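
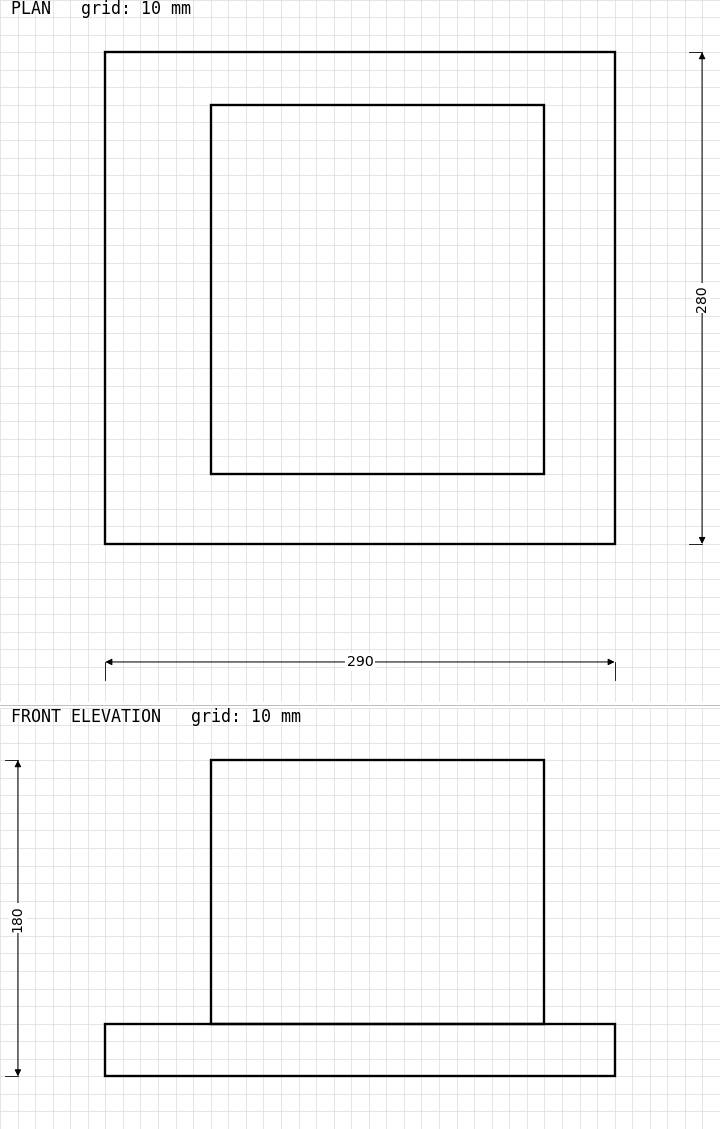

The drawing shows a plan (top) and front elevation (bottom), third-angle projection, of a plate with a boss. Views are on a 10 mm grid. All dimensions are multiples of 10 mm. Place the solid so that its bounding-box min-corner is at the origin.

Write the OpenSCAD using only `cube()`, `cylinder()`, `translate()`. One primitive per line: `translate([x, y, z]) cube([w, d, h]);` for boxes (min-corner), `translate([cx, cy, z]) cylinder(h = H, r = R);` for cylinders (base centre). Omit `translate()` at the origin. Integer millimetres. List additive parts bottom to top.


cube([290, 280, 30]);
translate([60, 40, 30]) cube([190, 210, 150]);


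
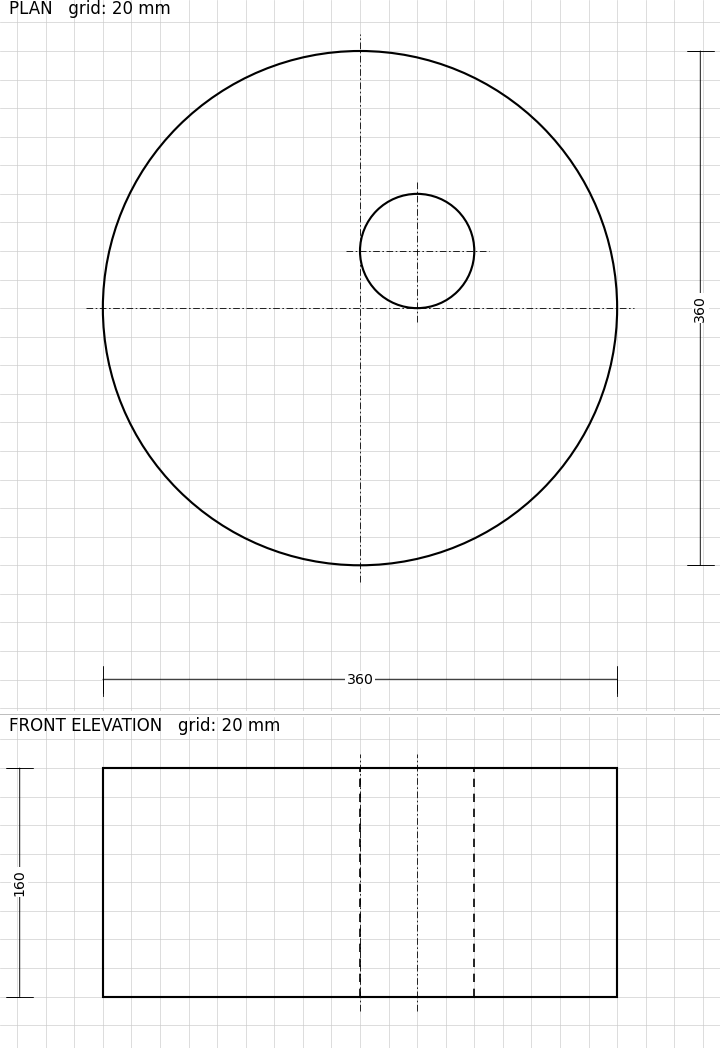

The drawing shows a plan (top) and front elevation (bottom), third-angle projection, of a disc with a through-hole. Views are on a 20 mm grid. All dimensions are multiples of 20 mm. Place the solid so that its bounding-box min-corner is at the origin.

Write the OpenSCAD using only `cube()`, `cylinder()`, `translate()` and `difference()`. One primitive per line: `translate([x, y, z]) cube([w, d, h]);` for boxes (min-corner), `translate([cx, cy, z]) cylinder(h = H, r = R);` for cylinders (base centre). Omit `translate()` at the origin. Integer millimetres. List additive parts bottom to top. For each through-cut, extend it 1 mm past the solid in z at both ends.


difference() {
  translate([180, 180, 0]) cylinder(h = 160, r = 180);
  translate([220, 220, -1]) cylinder(h = 162, r = 40);
}


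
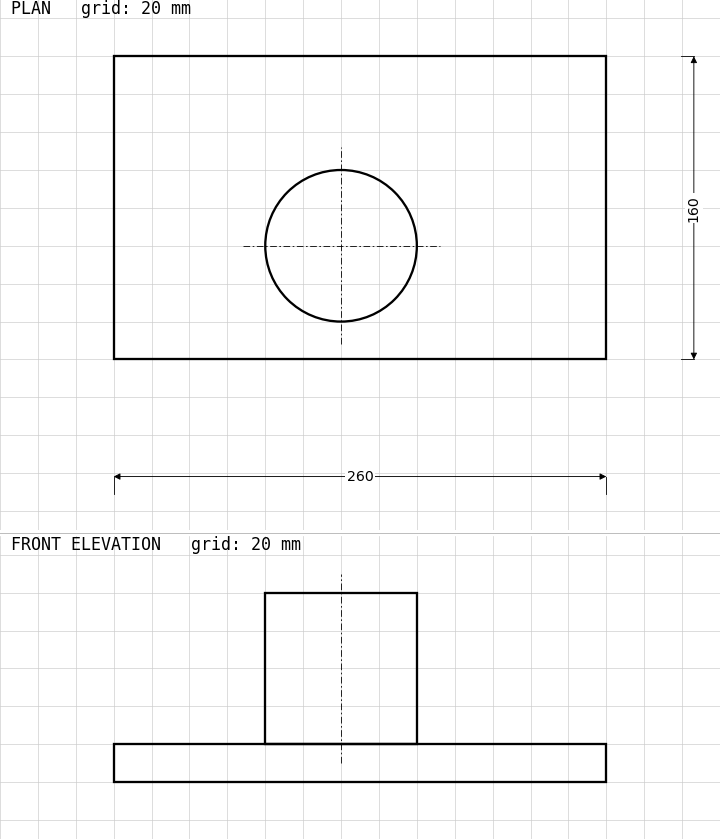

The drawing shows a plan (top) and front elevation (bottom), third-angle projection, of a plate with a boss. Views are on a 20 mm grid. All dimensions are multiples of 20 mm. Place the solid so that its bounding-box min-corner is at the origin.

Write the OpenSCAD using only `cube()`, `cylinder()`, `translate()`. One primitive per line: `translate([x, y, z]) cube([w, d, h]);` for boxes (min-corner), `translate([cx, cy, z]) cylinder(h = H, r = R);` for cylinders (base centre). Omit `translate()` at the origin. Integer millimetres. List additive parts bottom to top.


cube([260, 160, 20]);
translate([120, 60, 20]) cylinder(h = 80, r = 40);


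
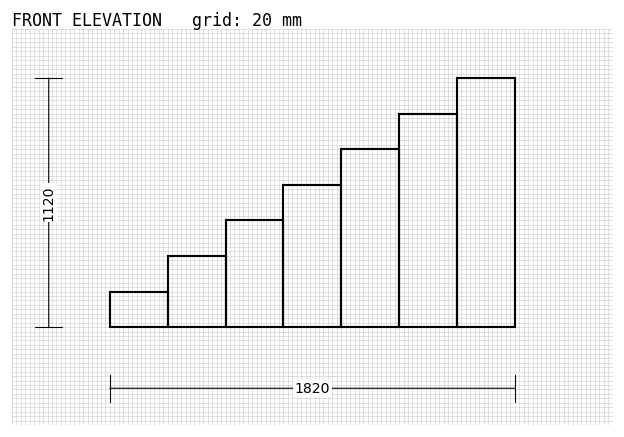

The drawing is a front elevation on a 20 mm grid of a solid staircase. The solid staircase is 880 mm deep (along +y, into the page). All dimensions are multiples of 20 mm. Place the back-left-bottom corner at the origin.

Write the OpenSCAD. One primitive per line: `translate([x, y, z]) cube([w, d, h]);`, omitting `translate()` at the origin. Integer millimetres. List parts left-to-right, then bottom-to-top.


cube([260, 880, 160]);
translate([260, 0, 0]) cube([260, 880, 320]);
translate([520, 0, 0]) cube([260, 880, 480]);
translate([780, 0, 0]) cube([260, 880, 640]);
translate([1040, 0, 0]) cube([260, 880, 800]);
translate([1300, 0, 0]) cube([260, 880, 960]);
translate([1560, 0, 0]) cube([260, 880, 1120]);


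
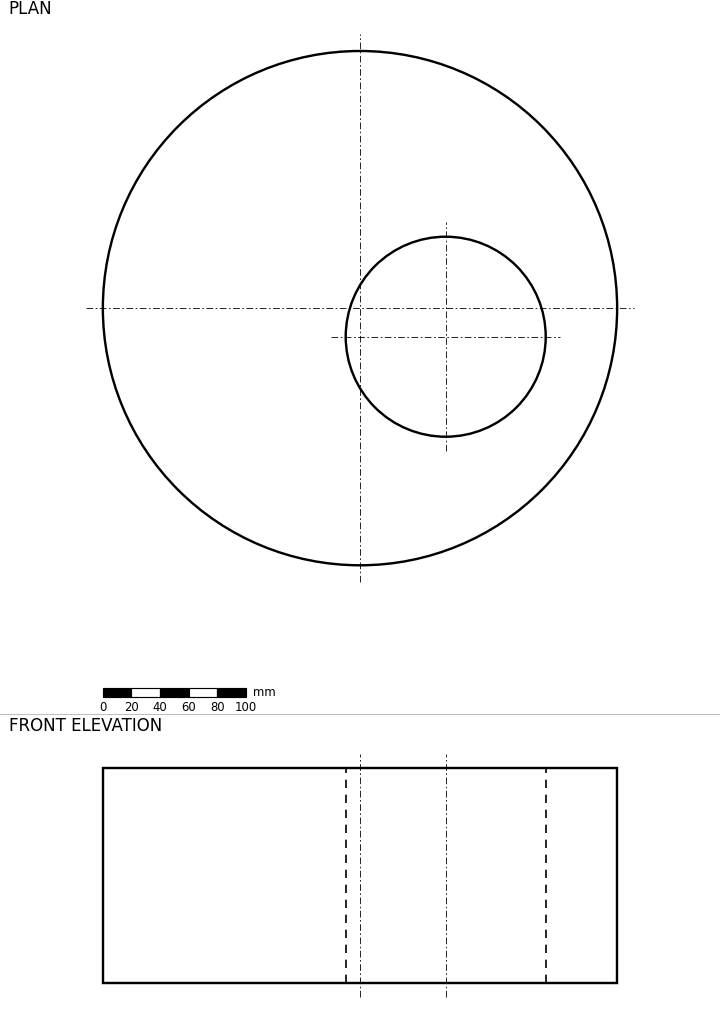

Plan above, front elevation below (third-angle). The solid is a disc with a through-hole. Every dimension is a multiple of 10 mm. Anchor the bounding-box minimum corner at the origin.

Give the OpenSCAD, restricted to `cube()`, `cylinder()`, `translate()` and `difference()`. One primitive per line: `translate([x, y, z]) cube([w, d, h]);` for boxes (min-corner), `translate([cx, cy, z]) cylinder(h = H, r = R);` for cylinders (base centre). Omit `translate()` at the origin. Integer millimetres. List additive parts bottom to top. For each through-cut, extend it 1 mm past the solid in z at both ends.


difference() {
  translate([180, 180, 0]) cylinder(h = 150, r = 180);
  translate([240, 160, -1]) cylinder(h = 152, r = 70);
}


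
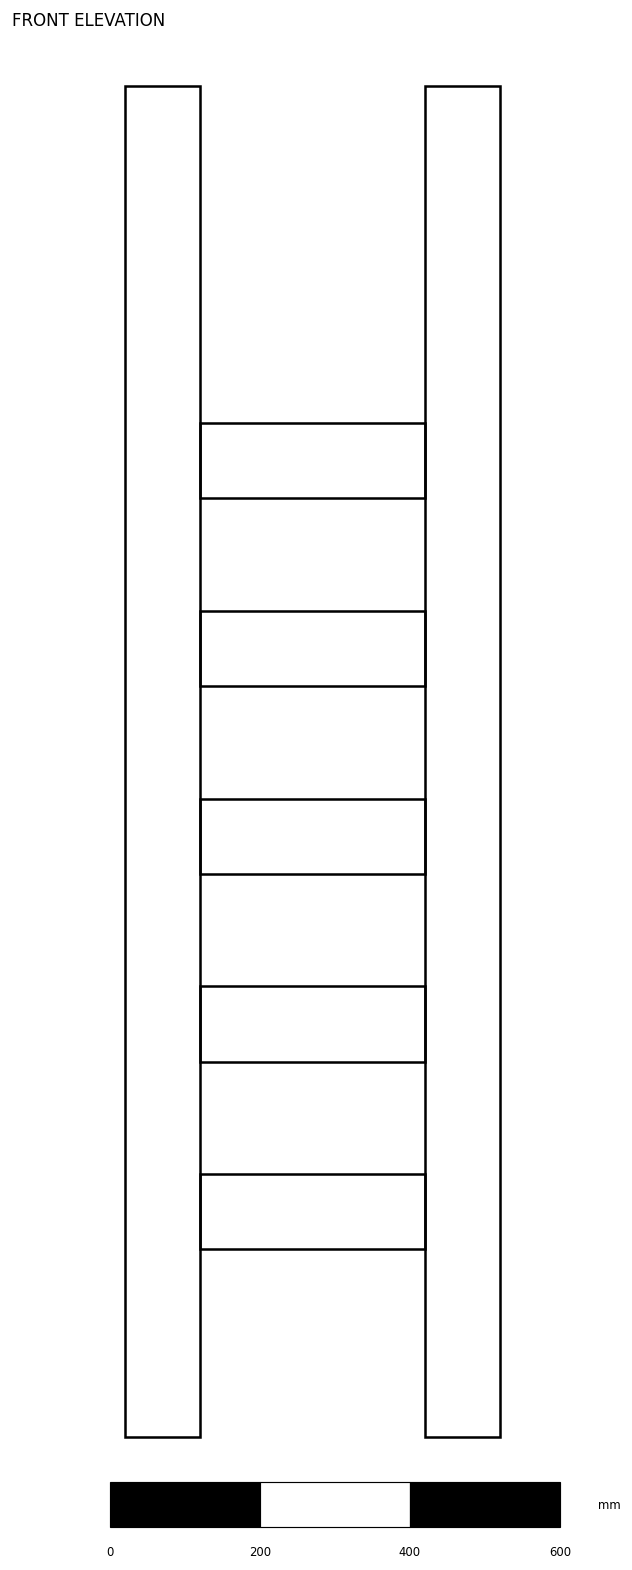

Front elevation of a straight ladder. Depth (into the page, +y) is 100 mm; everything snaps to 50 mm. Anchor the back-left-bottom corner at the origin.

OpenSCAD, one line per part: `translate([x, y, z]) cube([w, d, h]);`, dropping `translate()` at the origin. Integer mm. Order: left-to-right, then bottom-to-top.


cube([100, 100, 1800]);
translate([100, 0, 250]) cube([300, 100, 100]);
translate([100, 0, 500]) cube([300, 100, 100]);
translate([100, 0, 750]) cube([300, 100, 100]);
translate([100, 0, 1000]) cube([300, 100, 100]);
translate([100, 0, 1250]) cube([300, 100, 100]);
translate([400, 0, 0]) cube([100, 100, 1800]);


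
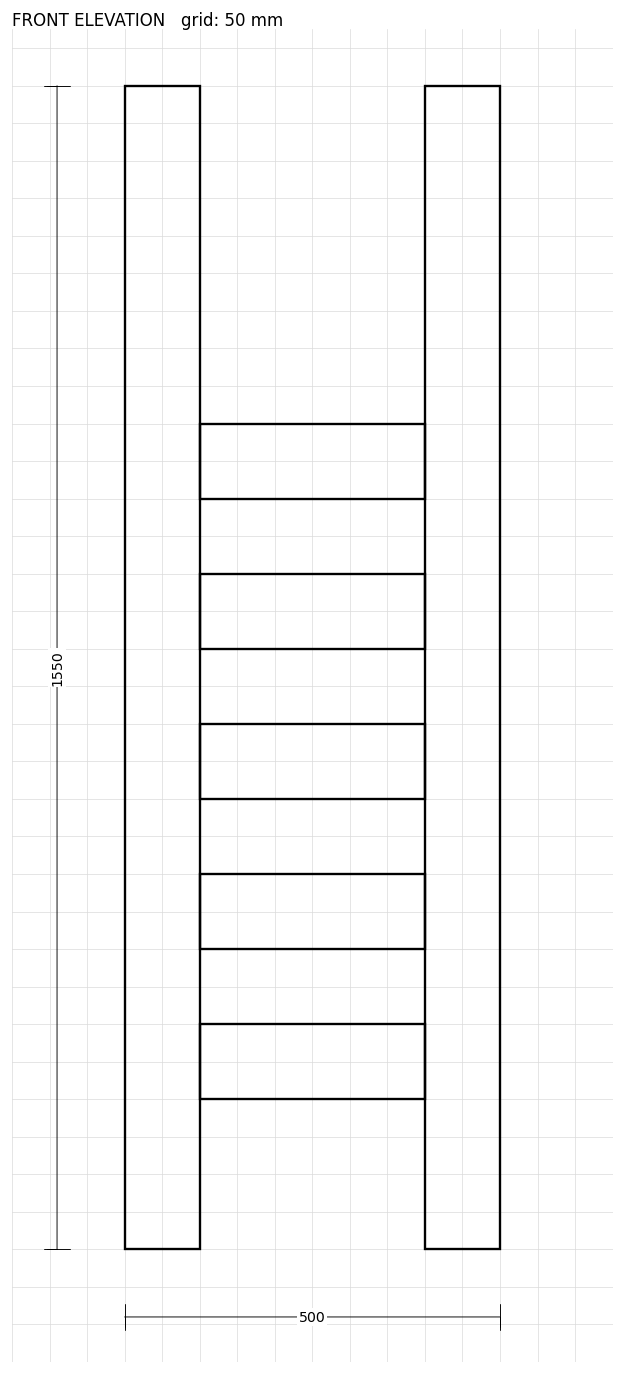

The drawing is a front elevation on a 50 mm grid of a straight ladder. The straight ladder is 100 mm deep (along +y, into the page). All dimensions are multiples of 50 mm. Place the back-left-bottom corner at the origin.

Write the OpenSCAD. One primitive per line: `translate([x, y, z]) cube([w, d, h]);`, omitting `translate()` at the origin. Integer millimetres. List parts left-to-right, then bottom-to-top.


cube([100, 100, 1550]);
translate([100, 0, 200]) cube([300, 100, 100]);
translate([100, 0, 400]) cube([300, 100, 100]);
translate([100, 0, 600]) cube([300, 100, 100]);
translate([100, 0, 800]) cube([300, 100, 100]);
translate([100, 0, 1000]) cube([300, 100, 100]);
translate([400, 0, 0]) cube([100, 100, 1550]);


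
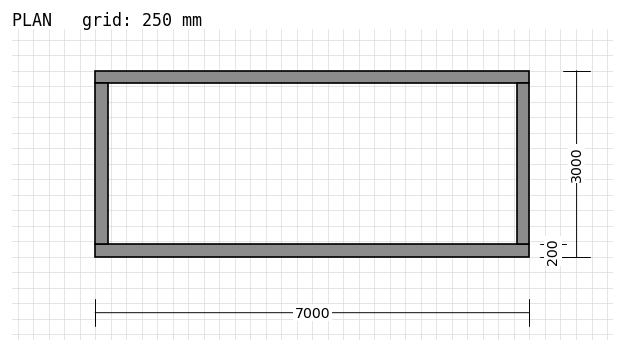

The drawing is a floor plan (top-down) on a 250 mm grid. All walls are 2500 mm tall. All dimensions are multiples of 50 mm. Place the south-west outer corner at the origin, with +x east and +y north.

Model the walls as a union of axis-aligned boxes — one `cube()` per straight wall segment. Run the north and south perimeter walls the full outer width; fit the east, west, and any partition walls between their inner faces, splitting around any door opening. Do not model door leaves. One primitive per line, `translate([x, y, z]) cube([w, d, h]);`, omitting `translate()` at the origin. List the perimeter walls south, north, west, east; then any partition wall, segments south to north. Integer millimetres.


cube([7000, 200, 2500]);
translate([0, 2800, 0]) cube([7000, 200, 2500]);
translate([0, 200, 0]) cube([200, 2600, 2500]);
translate([6800, 200, 0]) cube([200, 2600, 2500]);


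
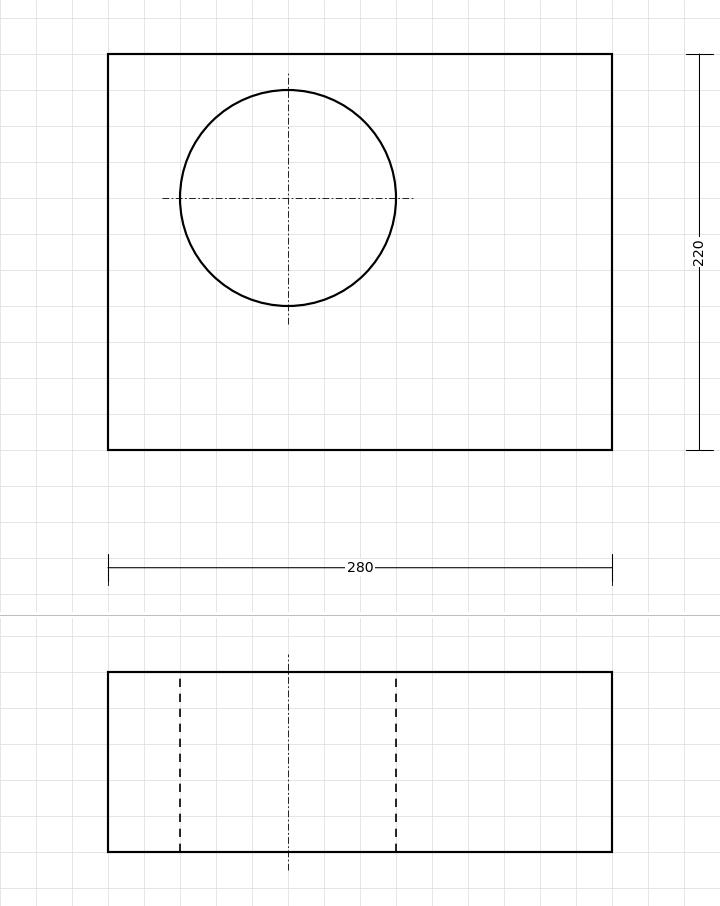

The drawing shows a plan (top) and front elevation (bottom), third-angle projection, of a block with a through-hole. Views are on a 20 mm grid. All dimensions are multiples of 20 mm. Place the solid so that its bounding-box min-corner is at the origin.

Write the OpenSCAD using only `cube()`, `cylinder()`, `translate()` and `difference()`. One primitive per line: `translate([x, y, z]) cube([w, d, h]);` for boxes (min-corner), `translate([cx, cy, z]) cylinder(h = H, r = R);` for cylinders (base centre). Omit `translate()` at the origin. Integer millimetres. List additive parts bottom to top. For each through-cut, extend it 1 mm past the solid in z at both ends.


difference() {
  cube([280, 220, 100]);
  translate([100, 140, -1]) cylinder(h = 102, r = 60);
}


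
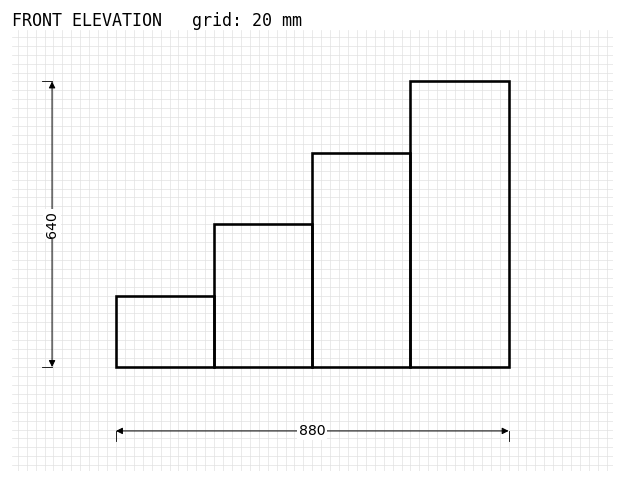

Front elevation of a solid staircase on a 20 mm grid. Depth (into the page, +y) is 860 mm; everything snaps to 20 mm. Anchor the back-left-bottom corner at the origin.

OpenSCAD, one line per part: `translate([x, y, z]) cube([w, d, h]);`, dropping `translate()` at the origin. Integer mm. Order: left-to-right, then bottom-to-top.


cube([220, 860, 160]);
translate([220, 0, 0]) cube([220, 860, 320]);
translate([440, 0, 0]) cube([220, 860, 480]);
translate([660, 0, 0]) cube([220, 860, 640]);


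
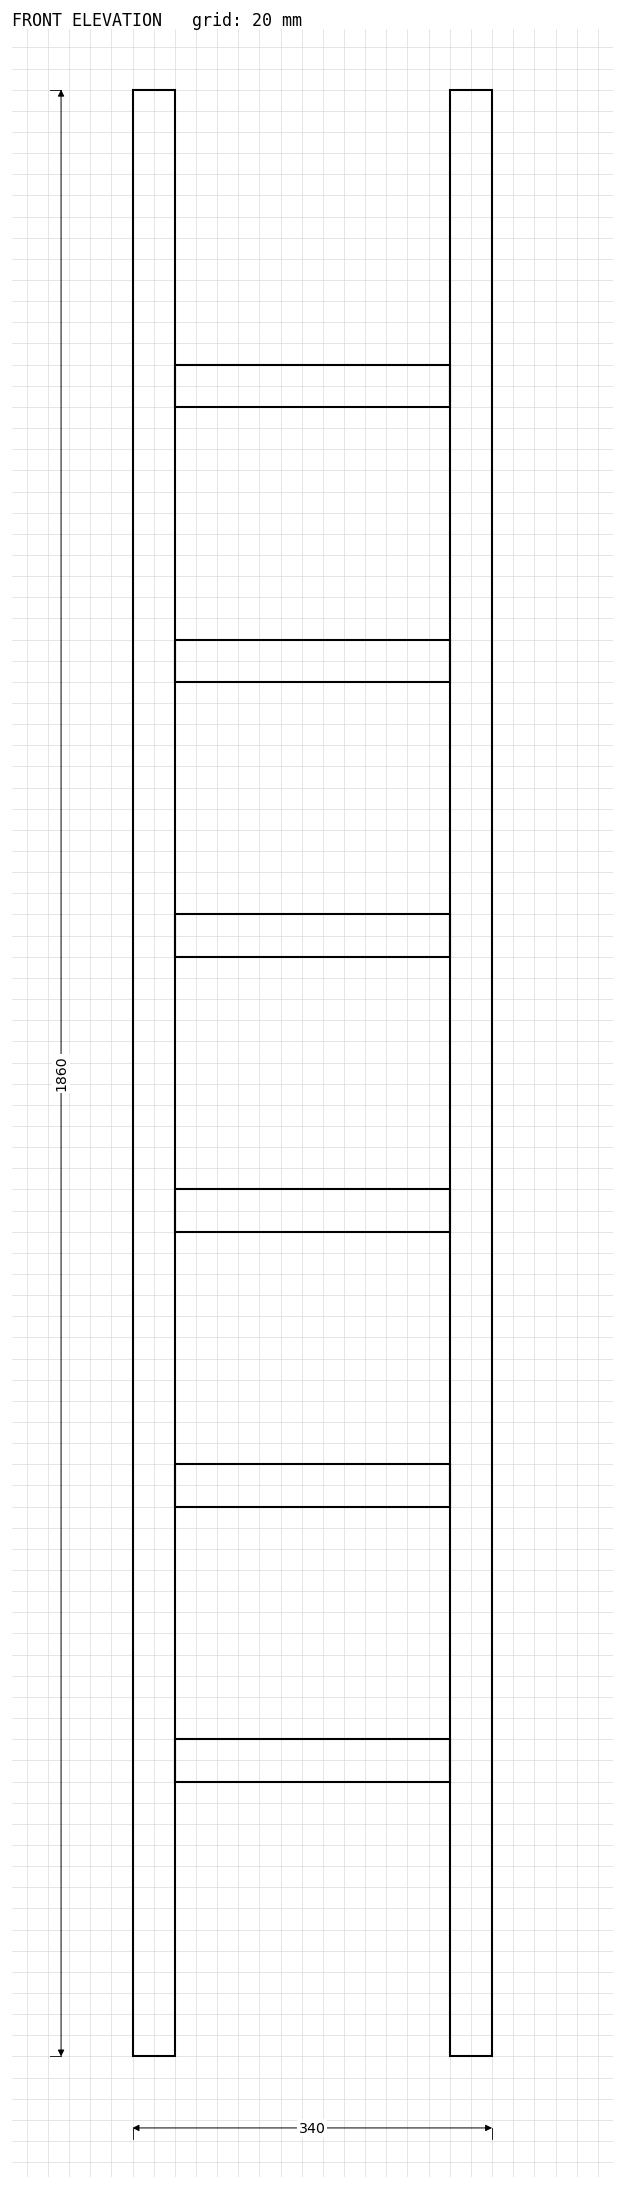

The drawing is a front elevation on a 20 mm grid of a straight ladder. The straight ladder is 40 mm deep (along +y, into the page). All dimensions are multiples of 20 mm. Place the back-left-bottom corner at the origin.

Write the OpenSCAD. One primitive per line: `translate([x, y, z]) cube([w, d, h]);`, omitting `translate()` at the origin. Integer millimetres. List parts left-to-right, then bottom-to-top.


cube([40, 40, 1860]);
translate([40, 0, 260]) cube([260, 40, 40]);
translate([40, 0, 520]) cube([260, 40, 40]);
translate([40, 0, 780]) cube([260, 40, 40]);
translate([40, 0, 1040]) cube([260, 40, 40]);
translate([40, 0, 1300]) cube([260, 40, 40]);
translate([40, 0, 1560]) cube([260, 40, 40]);
translate([300, 0, 0]) cube([40, 40, 1860]);


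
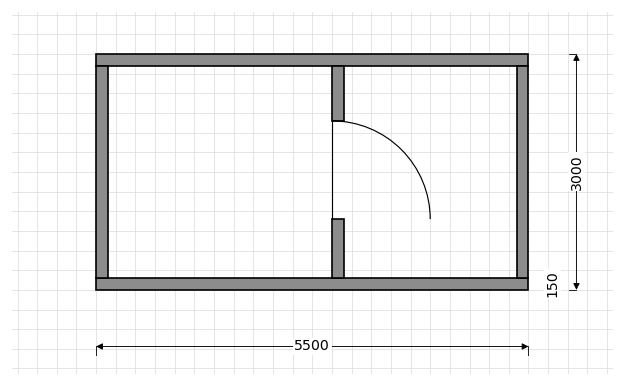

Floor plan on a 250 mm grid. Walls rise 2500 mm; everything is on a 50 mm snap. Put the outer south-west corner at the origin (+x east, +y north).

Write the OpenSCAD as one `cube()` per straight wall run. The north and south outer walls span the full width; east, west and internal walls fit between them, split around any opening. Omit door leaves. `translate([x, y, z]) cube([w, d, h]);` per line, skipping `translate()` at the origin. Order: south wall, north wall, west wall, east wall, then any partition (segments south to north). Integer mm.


cube([5500, 150, 2500]);
translate([0, 2850, 0]) cube([5500, 150, 2500]);
translate([0, 150, 0]) cube([150, 2700, 2500]);
translate([5350, 150, 0]) cube([150, 2700, 2500]);
translate([3000, 150, 0]) cube([150, 750, 2500]);
translate([3000, 2150, 0]) cube([150, 700, 2500]);


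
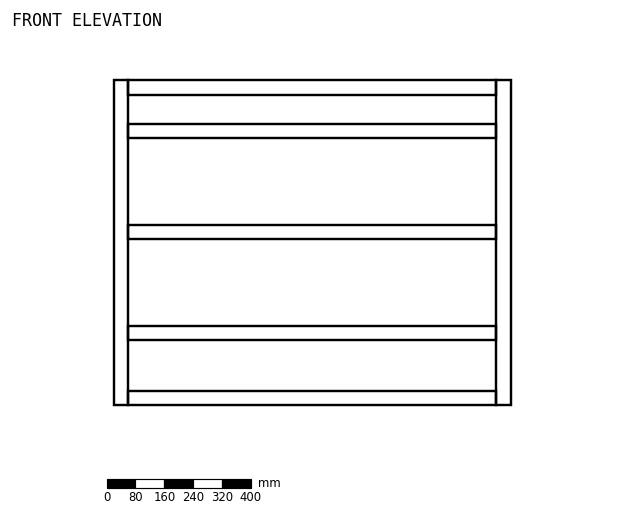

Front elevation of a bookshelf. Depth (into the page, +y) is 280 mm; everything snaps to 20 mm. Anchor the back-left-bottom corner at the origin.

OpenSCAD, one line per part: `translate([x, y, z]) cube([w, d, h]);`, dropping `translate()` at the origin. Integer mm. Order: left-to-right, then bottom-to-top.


cube([40, 280, 900]);
translate([40, 0, 0]) cube([1020, 280, 40]);
translate([40, 0, 180]) cube([1020, 280, 40]);
translate([40, 0, 460]) cube([1020, 280, 40]);
translate([40, 0, 740]) cube([1020, 280, 40]);
translate([40, 0, 860]) cube([1020, 280, 40]);
translate([1060, 0, 0]) cube([40, 280, 900]);


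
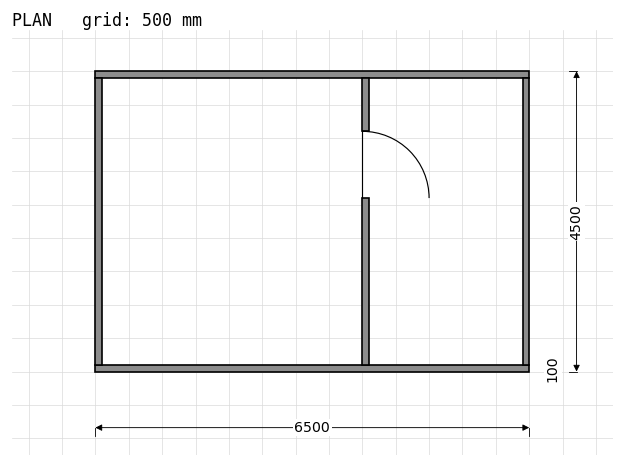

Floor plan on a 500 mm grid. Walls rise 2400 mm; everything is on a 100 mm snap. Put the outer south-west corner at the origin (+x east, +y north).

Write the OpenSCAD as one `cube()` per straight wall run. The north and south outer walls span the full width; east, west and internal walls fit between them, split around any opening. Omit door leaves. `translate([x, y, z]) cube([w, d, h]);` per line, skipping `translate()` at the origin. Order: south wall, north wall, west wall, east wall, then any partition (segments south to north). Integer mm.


cube([6500, 100, 2400]);
translate([0, 4400, 0]) cube([6500, 100, 2400]);
translate([0, 100, 0]) cube([100, 4300, 2400]);
translate([6400, 100, 0]) cube([100, 4300, 2400]);
translate([4000, 100, 0]) cube([100, 2500, 2400]);
translate([4000, 3600, 0]) cube([100, 800, 2400]);


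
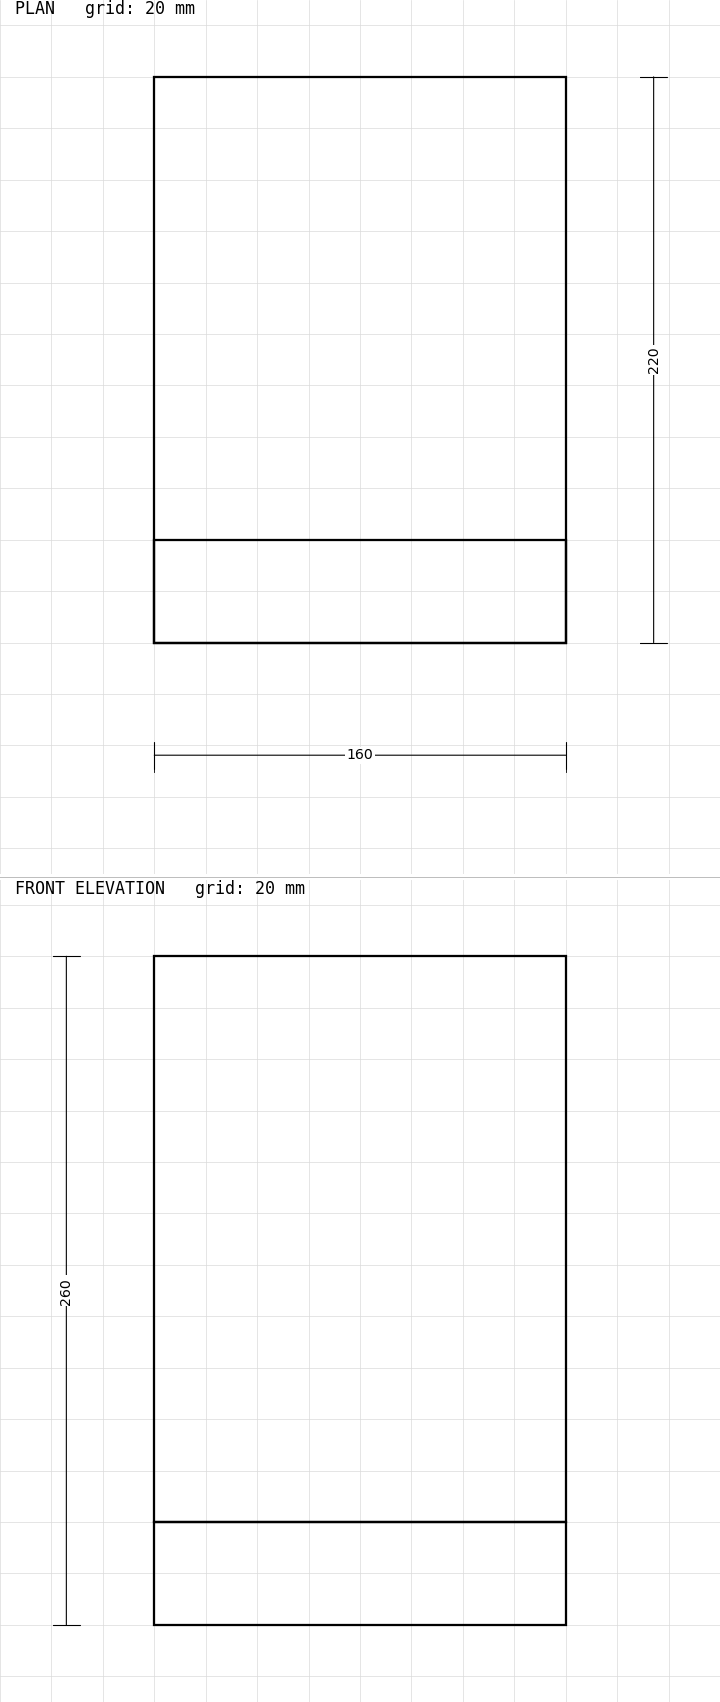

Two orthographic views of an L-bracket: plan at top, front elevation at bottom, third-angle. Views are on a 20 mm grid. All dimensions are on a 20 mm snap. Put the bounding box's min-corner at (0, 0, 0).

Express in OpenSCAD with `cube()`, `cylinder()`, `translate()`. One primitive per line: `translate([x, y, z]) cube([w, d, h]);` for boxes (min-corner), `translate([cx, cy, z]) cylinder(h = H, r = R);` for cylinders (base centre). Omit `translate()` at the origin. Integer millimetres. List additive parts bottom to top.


cube([160, 220, 40]);
translate([0, 0, 40]) cube([160, 40, 220]);


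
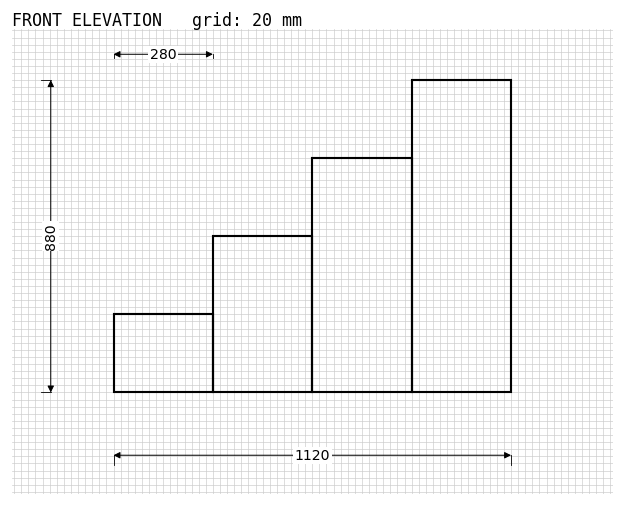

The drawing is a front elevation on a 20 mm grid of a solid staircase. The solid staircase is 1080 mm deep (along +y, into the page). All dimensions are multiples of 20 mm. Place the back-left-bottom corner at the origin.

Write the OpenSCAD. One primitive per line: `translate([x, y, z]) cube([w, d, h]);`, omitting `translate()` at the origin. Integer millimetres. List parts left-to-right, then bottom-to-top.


cube([280, 1080, 220]);
translate([280, 0, 0]) cube([280, 1080, 440]);
translate([560, 0, 0]) cube([280, 1080, 660]);
translate([840, 0, 0]) cube([280, 1080, 880]);


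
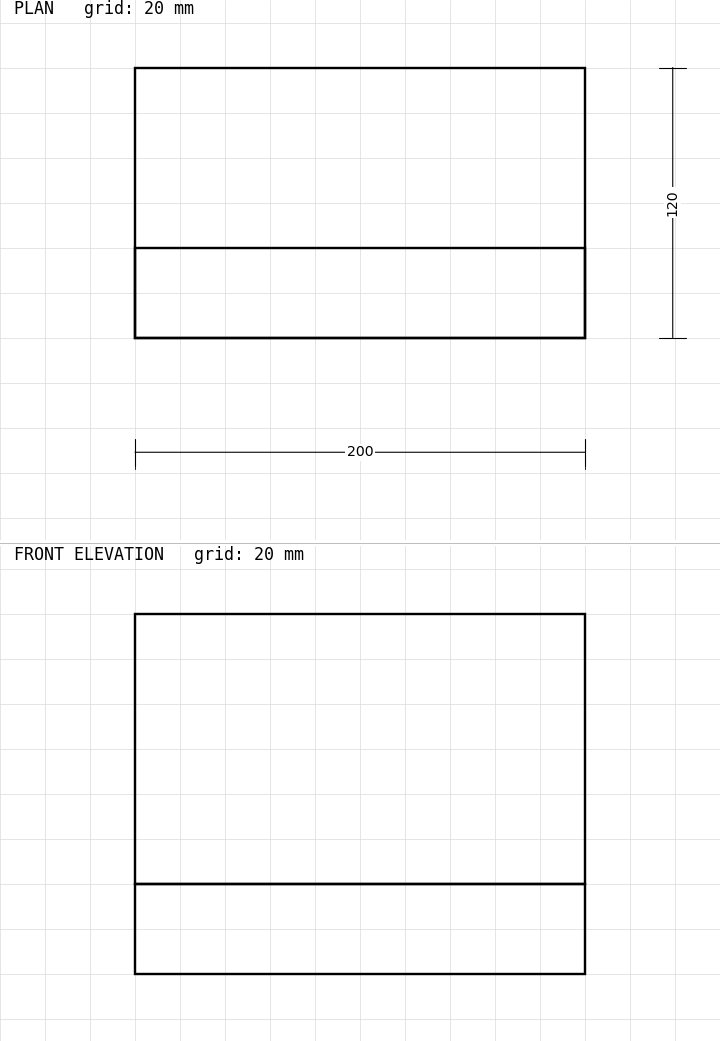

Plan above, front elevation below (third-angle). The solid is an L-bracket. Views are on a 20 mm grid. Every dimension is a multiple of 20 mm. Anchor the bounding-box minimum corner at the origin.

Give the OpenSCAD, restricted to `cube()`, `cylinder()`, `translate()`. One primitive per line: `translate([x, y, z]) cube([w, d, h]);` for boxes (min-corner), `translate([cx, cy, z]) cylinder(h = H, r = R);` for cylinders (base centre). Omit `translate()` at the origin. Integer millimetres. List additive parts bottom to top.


cube([200, 120, 40]);
translate([0, 0, 40]) cube([200, 40, 120]);


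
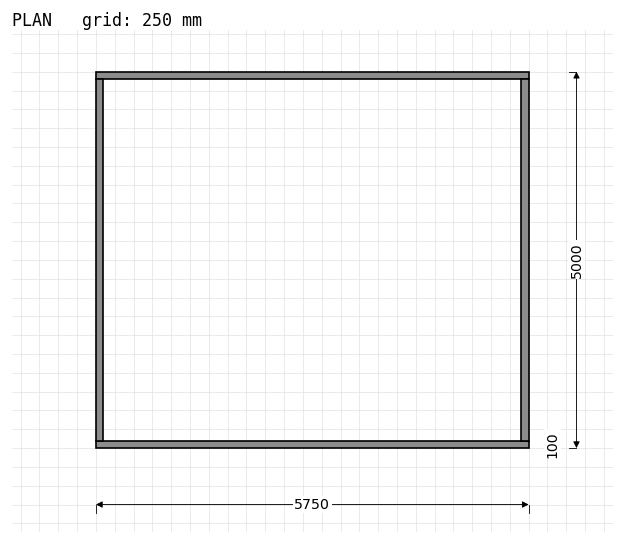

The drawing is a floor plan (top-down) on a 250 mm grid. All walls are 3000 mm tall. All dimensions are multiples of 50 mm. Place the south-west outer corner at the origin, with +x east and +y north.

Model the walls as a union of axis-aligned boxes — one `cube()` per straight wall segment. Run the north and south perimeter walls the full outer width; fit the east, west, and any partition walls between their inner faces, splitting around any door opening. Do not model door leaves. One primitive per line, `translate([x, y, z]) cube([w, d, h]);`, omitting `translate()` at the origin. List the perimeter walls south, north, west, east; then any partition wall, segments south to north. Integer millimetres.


cube([5750, 100, 3000]);
translate([0, 4900, 0]) cube([5750, 100, 3000]);
translate([0, 100, 0]) cube([100, 4800, 3000]);
translate([5650, 100, 0]) cube([100, 4800, 3000]);


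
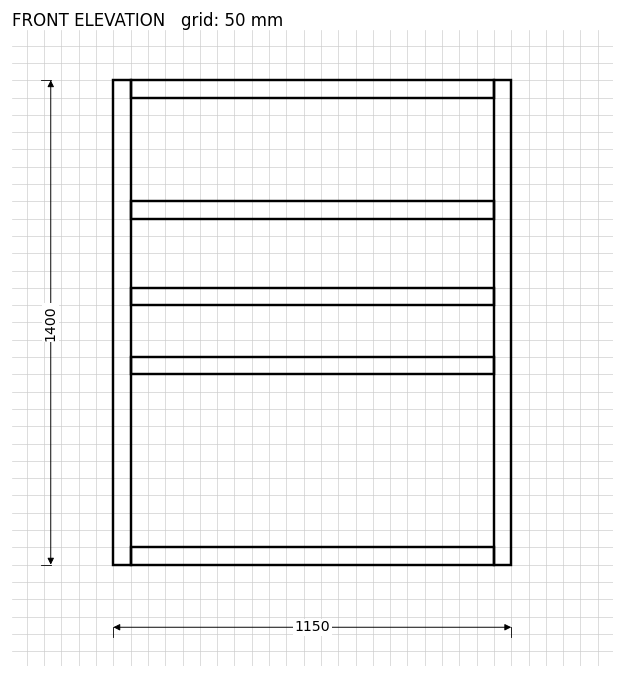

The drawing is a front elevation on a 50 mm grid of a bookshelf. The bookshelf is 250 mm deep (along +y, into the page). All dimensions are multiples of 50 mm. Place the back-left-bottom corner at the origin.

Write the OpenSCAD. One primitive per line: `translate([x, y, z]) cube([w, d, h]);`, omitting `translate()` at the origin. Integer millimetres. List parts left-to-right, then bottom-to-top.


cube([50, 250, 1400]);
translate([50, 0, 0]) cube([1050, 250, 50]);
translate([50, 0, 550]) cube([1050, 250, 50]);
translate([50, 0, 750]) cube([1050, 250, 50]);
translate([50, 0, 1000]) cube([1050, 250, 50]);
translate([50, 0, 1350]) cube([1050, 250, 50]);
translate([1100, 0, 0]) cube([50, 250, 1400]);


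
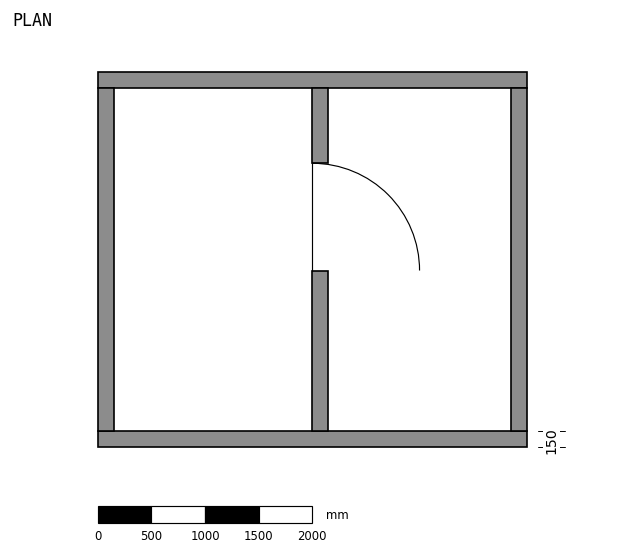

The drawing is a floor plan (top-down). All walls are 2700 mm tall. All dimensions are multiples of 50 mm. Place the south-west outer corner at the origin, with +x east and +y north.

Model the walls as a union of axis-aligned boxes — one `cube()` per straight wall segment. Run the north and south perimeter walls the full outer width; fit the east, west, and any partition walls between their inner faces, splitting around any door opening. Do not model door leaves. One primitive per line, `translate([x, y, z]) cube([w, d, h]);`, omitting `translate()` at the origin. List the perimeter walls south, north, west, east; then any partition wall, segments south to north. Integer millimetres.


cube([4000, 150, 2700]);
translate([0, 3350, 0]) cube([4000, 150, 2700]);
translate([0, 150, 0]) cube([150, 3200, 2700]);
translate([3850, 150, 0]) cube([150, 3200, 2700]);
translate([2000, 150, 0]) cube([150, 1500, 2700]);
translate([2000, 2650, 0]) cube([150, 700, 2700]);


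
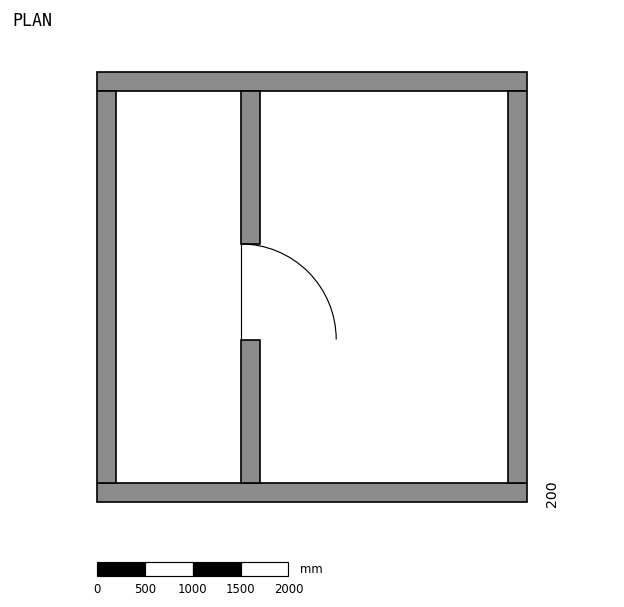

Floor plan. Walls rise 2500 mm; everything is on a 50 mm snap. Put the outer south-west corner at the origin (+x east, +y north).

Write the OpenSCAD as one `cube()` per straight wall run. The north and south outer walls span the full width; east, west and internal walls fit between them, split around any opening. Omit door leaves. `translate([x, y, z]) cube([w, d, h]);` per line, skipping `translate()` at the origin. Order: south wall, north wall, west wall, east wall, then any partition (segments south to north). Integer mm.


cube([4500, 200, 2500]);
translate([0, 4300, 0]) cube([4500, 200, 2500]);
translate([0, 200, 0]) cube([200, 4100, 2500]);
translate([4300, 200, 0]) cube([200, 4100, 2500]);
translate([1500, 200, 0]) cube([200, 1500, 2500]);
translate([1500, 2700, 0]) cube([200, 1600, 2500]);


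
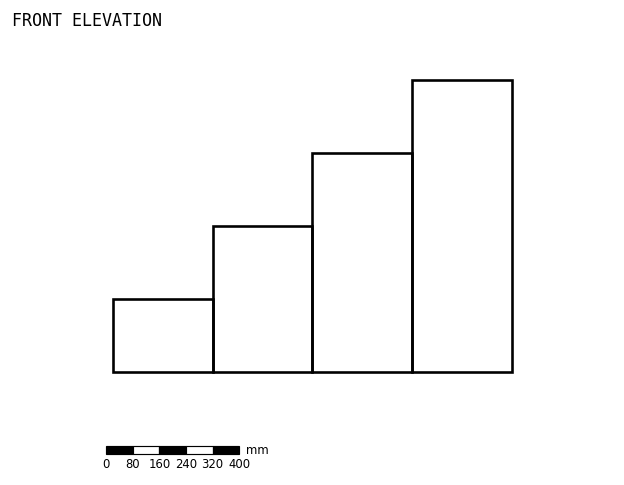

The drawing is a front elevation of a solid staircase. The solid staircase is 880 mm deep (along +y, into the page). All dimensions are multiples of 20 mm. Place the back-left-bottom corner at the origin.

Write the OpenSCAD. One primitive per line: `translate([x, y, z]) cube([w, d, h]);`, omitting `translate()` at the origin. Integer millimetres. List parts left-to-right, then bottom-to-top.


cube([300, 880, 220]);
translate([300, 0, 0]) cube([300, 880, 440]);
translate([600, 0, 0]) cube([300, 880, 660]);
translate([900, 0, 0]) cube([300, 880, 880]);


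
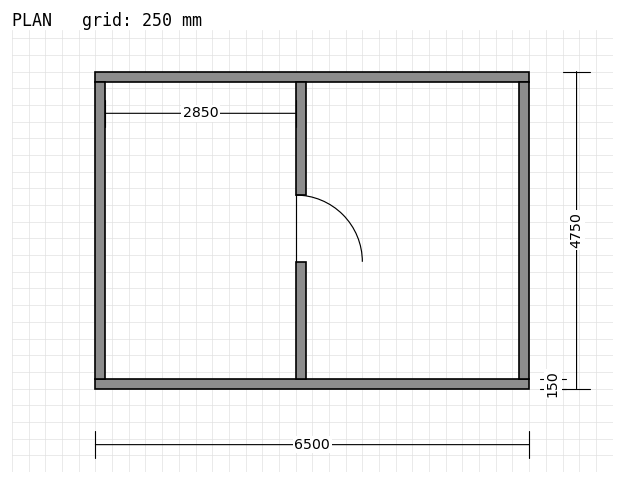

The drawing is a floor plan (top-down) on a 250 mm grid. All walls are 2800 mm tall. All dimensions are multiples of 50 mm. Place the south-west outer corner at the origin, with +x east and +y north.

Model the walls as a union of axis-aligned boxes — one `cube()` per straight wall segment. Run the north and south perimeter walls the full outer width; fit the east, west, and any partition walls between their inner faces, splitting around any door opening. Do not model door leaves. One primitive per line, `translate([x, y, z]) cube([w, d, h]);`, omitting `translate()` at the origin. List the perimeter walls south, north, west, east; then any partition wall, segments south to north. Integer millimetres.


cube([6500, 150, 2800]);
translate([0, 4600, 0]) cube([6500, 150, 2800]);
translate([0, 150, 0]) cube([150, 4450, 2800]);
translate([6350, 150, 0]) cube([150, 4450, 2800]);
translate([3000, 150, 0]) cube([150, 1750, 2800]);
translate([3000, 2900, 0]) cube([150, 1700, 2800]);


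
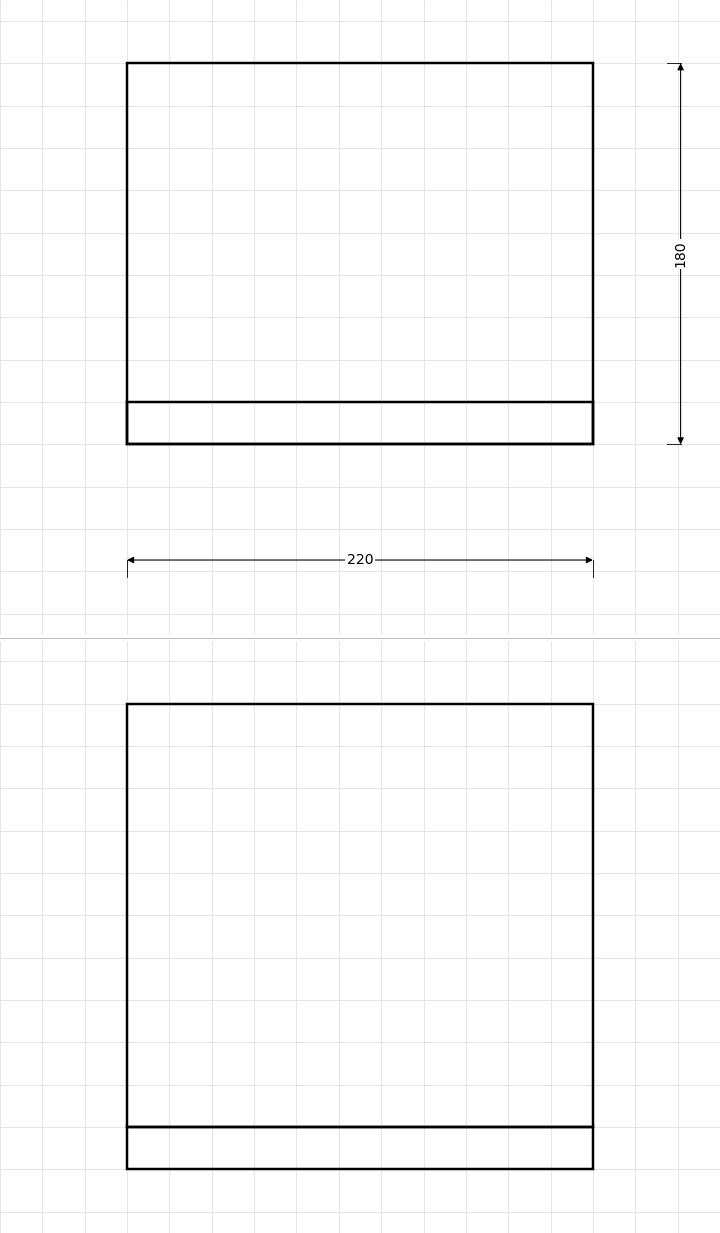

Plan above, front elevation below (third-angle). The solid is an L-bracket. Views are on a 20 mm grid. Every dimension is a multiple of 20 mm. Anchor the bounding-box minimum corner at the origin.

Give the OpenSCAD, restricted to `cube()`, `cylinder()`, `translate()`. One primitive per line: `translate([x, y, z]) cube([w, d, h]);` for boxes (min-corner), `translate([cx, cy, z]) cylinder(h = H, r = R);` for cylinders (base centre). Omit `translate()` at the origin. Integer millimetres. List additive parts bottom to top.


cube([220, 180, 20]);
translate([0, 0, 20]) cube([220, 20, 200]);


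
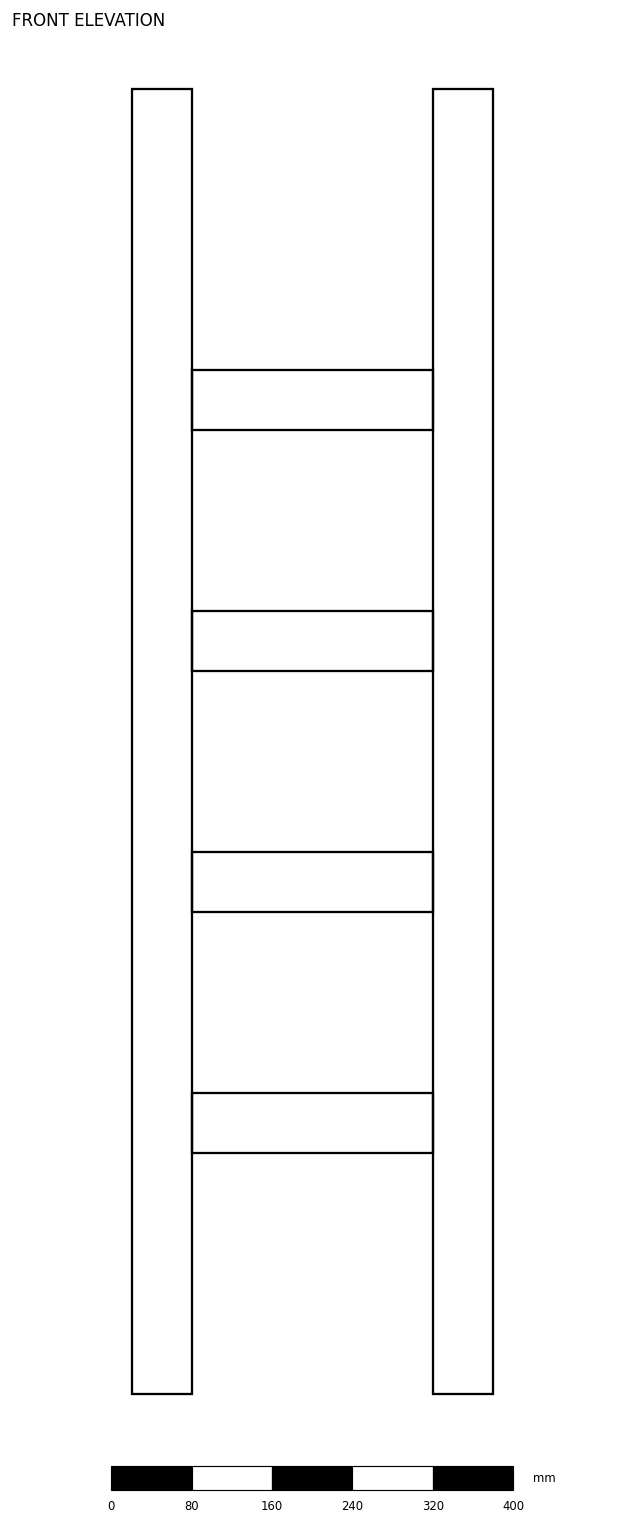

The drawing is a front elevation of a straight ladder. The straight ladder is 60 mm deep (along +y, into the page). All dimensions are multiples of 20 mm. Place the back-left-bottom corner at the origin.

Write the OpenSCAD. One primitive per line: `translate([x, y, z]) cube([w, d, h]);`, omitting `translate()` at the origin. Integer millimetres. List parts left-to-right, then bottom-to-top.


cube([60, 60, 1300]);
translate([60, 0, 240]) cube([240, 60, 60]);
translate([60, 0, 480]) cube([240, 60, 60]);
translate([60, 0, 720]) cube([240, 60, 60]);
translate([60, 0, 960]) cube([240, 60, 60]);
translate([300, 0, 0]) cube([60, 60, 1300]);


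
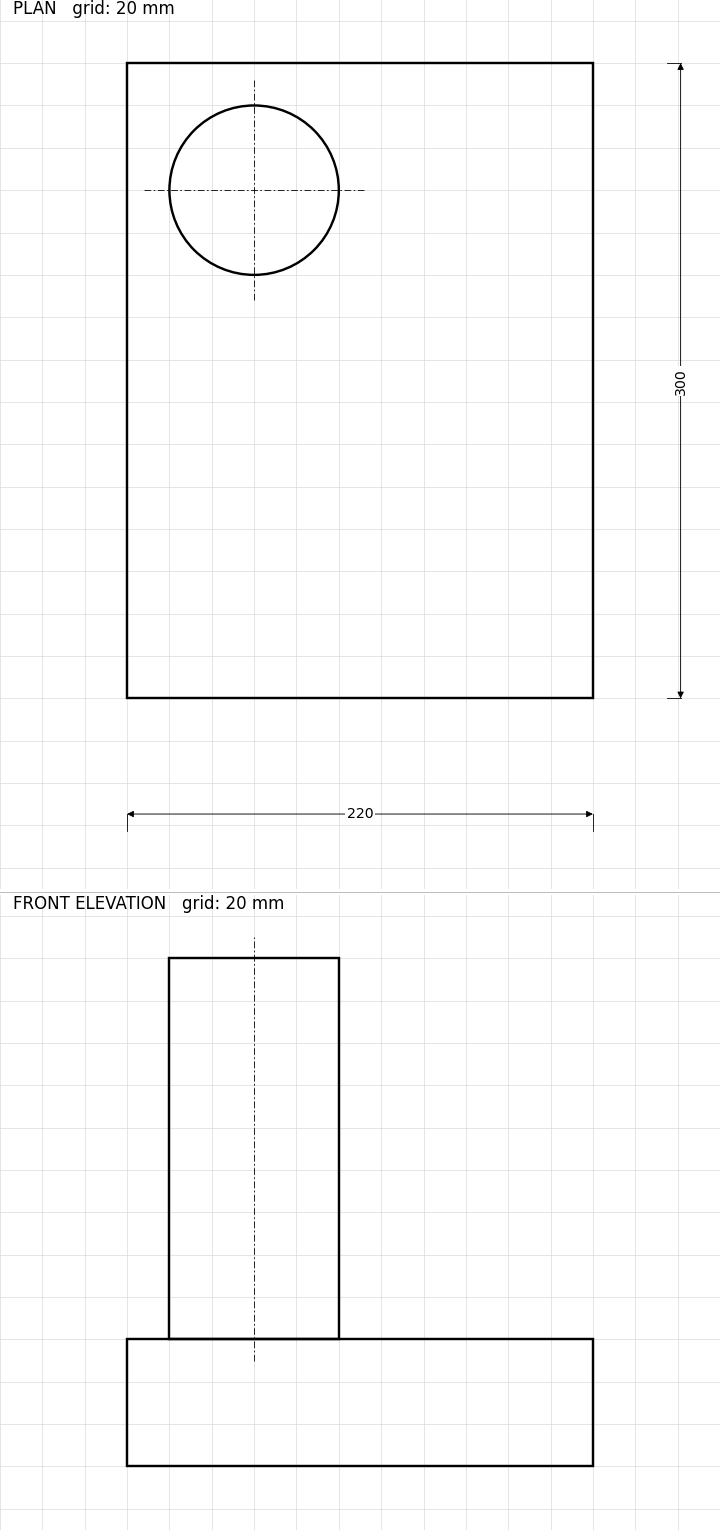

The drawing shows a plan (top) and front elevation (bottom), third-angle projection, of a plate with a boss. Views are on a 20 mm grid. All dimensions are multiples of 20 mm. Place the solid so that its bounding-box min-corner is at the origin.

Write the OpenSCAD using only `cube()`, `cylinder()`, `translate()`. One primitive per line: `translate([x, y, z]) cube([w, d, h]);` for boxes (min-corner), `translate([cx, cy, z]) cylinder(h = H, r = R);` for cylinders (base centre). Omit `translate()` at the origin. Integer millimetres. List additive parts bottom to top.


cube([220, 300, 60]);
translate([60, 240, 60]) cylinder(h = 180, r = 40);


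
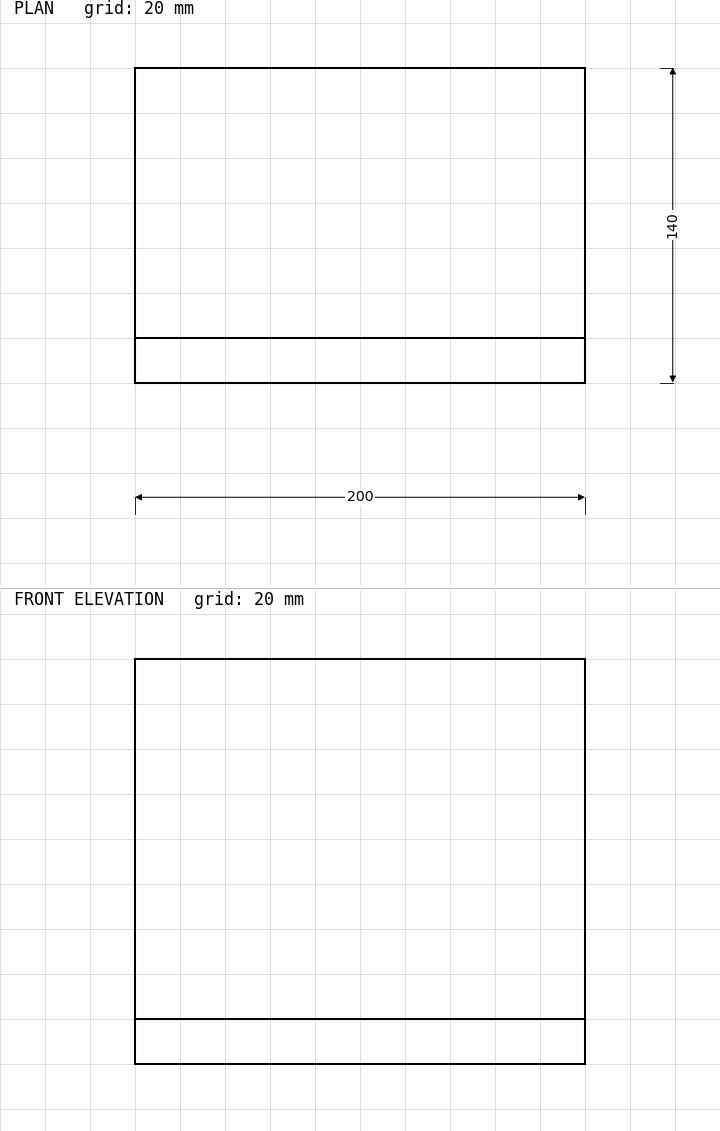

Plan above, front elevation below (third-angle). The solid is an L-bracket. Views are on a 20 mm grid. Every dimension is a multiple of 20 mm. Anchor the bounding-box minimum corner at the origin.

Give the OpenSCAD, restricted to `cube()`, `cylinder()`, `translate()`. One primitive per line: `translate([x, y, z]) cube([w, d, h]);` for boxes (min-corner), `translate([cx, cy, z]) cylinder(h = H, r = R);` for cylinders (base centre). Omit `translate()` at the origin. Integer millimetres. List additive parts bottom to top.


cube([200, 140, 20]);
translate([0, 0, 20]) cube([200, 20, 160]);


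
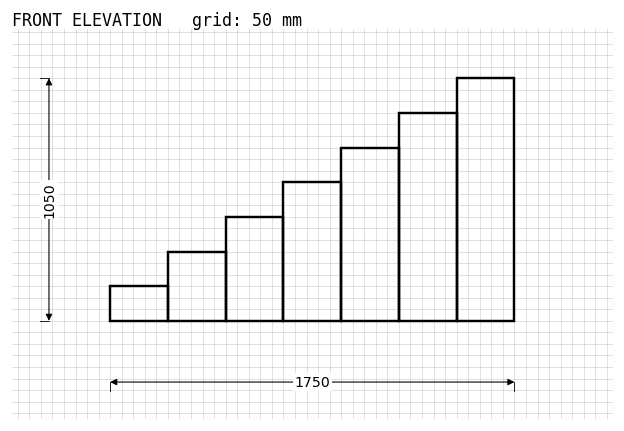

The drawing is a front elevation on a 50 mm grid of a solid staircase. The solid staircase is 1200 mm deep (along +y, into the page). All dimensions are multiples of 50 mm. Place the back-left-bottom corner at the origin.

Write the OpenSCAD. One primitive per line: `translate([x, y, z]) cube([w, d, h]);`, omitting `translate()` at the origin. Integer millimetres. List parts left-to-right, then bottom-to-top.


cube([250, 1200, 150]);
translate([250, 0, 0]) cube([250, 1200, 300]);
translate([500, 0, 0]) cube([250, 1200, 450]);
translate([750, 0, 0]) cube([250, 1200, 600]);
translate([1000, 0, 0]) cube([250, 1200, 750]);
translate([1250, 0, 0]) cube([250, 1200, 900]);
translate([1500, 0, 0]) cube([250, 1200, 1050]);


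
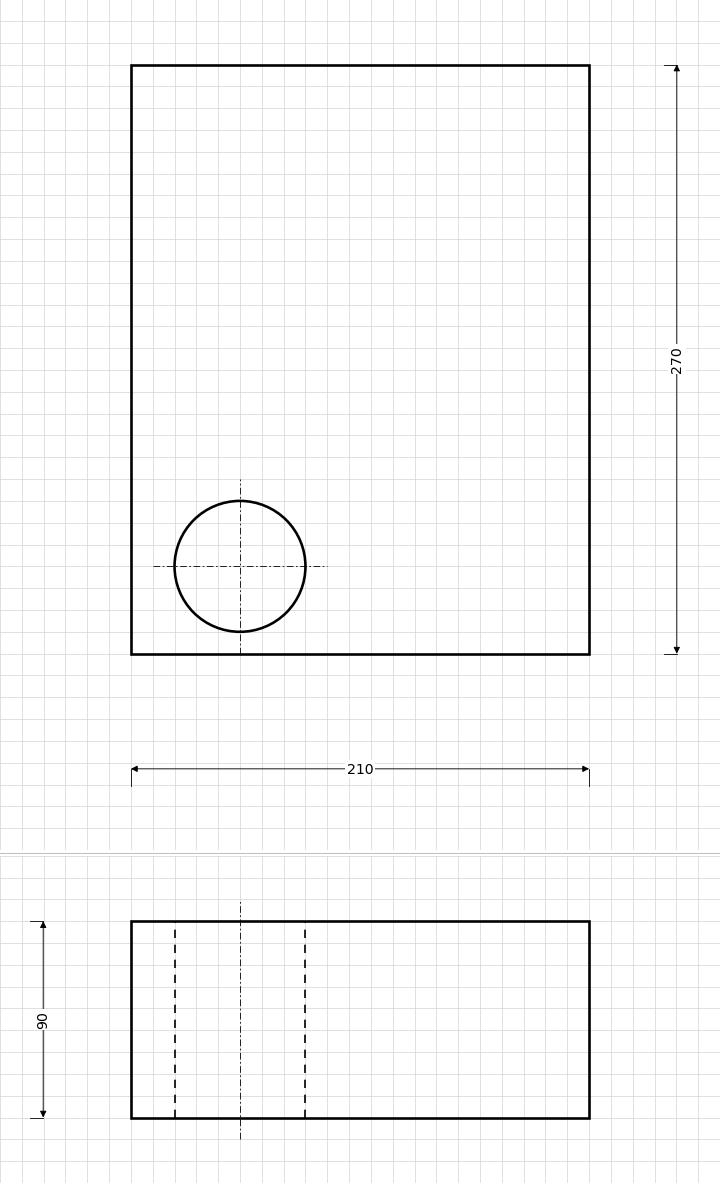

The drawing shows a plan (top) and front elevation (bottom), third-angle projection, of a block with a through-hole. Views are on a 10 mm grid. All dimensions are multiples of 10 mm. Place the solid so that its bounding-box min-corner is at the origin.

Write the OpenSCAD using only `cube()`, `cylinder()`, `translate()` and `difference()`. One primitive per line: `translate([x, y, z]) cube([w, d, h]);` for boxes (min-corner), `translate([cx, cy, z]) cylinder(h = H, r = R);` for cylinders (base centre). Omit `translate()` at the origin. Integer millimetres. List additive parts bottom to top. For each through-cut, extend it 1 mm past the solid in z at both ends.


difference() {
  cube([210, 270, 90]);
  translate([50, 40, -1]) cylinder(h = 92, r = 30);
}


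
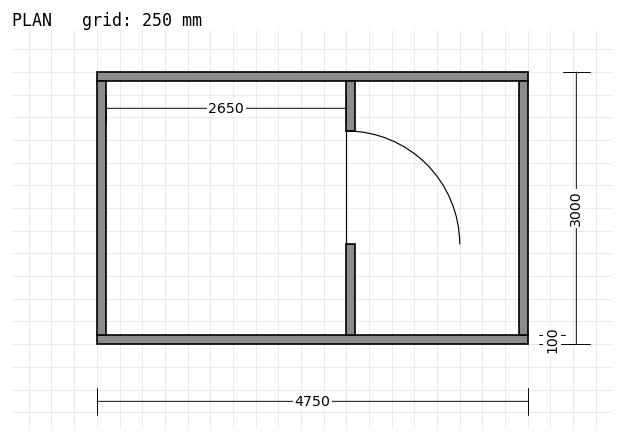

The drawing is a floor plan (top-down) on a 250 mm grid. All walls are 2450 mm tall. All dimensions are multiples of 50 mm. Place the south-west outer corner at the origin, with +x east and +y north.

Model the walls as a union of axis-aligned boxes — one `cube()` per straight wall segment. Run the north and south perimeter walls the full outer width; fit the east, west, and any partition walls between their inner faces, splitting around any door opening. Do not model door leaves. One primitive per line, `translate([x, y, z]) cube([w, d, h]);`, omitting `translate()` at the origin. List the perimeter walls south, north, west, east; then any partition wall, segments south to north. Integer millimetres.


cube([4750, 100, 2450]);
translate([0, 2900, 0]) cube([4750, 100, 2450]);
translate([0, 100, 0]) cube([100, 2800, 2450]);
translate([4650, 100, 0]) cube([100, 2800, 2450]);
translate([2750, 100, 0]) cube([100, 1000, 2450]);
translate([2750, 2350, 0]) cube([100, 550, 2450]);


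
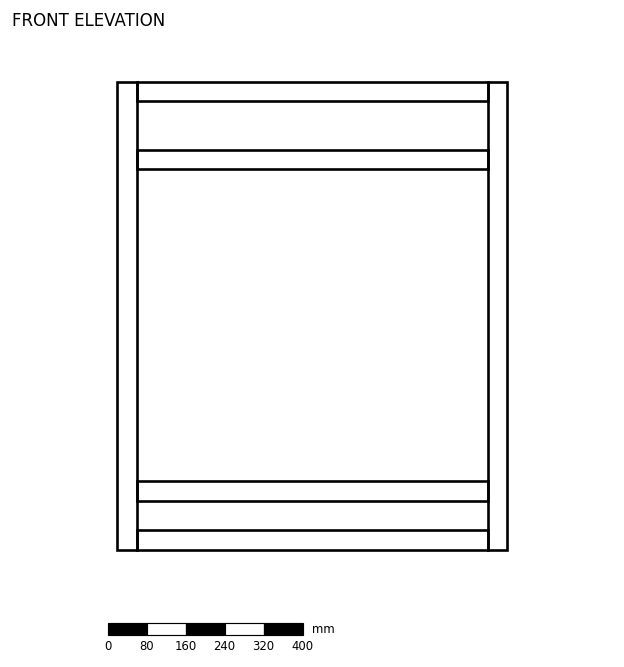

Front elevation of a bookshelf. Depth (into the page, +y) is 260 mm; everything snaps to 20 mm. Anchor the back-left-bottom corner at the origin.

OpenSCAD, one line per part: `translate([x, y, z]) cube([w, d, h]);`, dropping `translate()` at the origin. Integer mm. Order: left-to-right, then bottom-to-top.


cube([40, 260, 960]);
translate([40, 0, 0]) cube([720, 260, 40]);
translate([40, 0, 100]) cube([720, 260, 40]);
translate([40, 0, 780]) cube([720, 260, 40]);
translate([40, 0, 920]) cube([720, 260, 40]);
translate([760, 0, 0]) cube([40, 260, 960]);


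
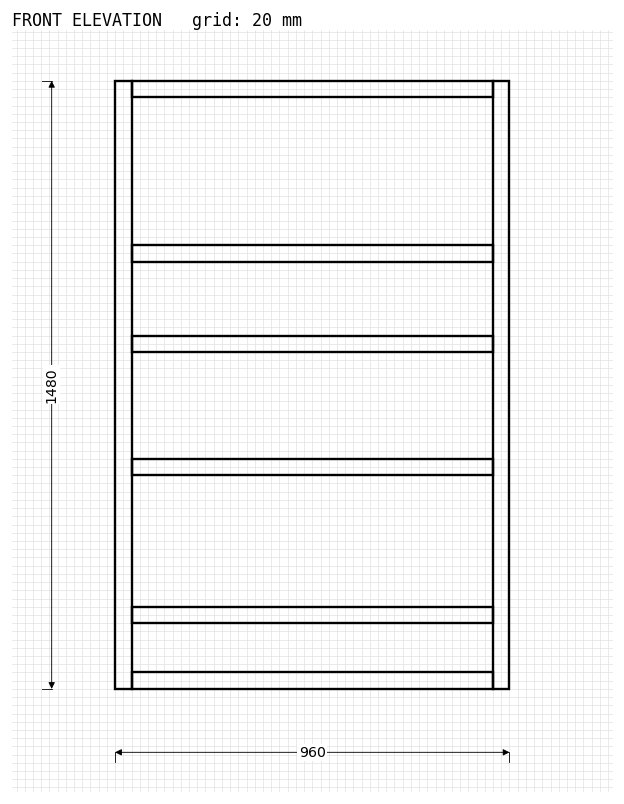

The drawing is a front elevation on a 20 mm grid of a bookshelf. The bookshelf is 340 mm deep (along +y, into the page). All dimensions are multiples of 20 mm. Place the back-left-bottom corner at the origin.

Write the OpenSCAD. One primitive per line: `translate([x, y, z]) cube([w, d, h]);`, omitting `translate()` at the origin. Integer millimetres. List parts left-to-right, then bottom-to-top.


cube([40, 340, 1480]);
translate([40, 0, 0]) cube([880, 340, 40]);
translate([40, 0, 160]) cube([880, 340, 40]);
translate([40, 0, 520]) cube([880, 340, 40]);
translate([40, 0, 820]) cube([880, 340, 40]);
translate([40, 0, 1040]) cube([880, 340, 40]);
translate([40, 0, 1440]) cube([880, 340, 40]);
translate([920, 0, 0]) cube([40, 340, 1480]);


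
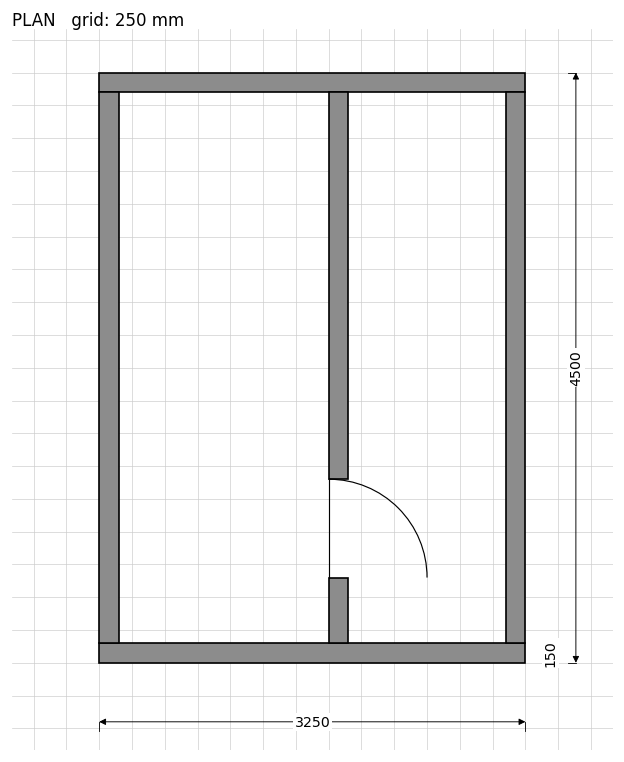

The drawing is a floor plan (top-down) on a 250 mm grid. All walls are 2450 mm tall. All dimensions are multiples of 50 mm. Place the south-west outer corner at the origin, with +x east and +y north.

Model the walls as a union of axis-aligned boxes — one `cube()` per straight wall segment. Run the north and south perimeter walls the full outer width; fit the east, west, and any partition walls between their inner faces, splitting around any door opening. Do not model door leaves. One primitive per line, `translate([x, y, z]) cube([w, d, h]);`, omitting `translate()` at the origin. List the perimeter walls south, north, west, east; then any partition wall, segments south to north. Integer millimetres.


cube([3250, 150, 2450]);
translate([0, 4350, 0]) cube([3250, 150, 2450]);
translate([0, 150, 0]) cube([150, 4200, 2450]);
translate([3100, 150, 0]) cube([150, 4200, 2450]);
translate([1750, 150, 0]) cube([150, 500, 2450]);
translate([1750, 1400, 0]) cube([150, 2950, 2450]);


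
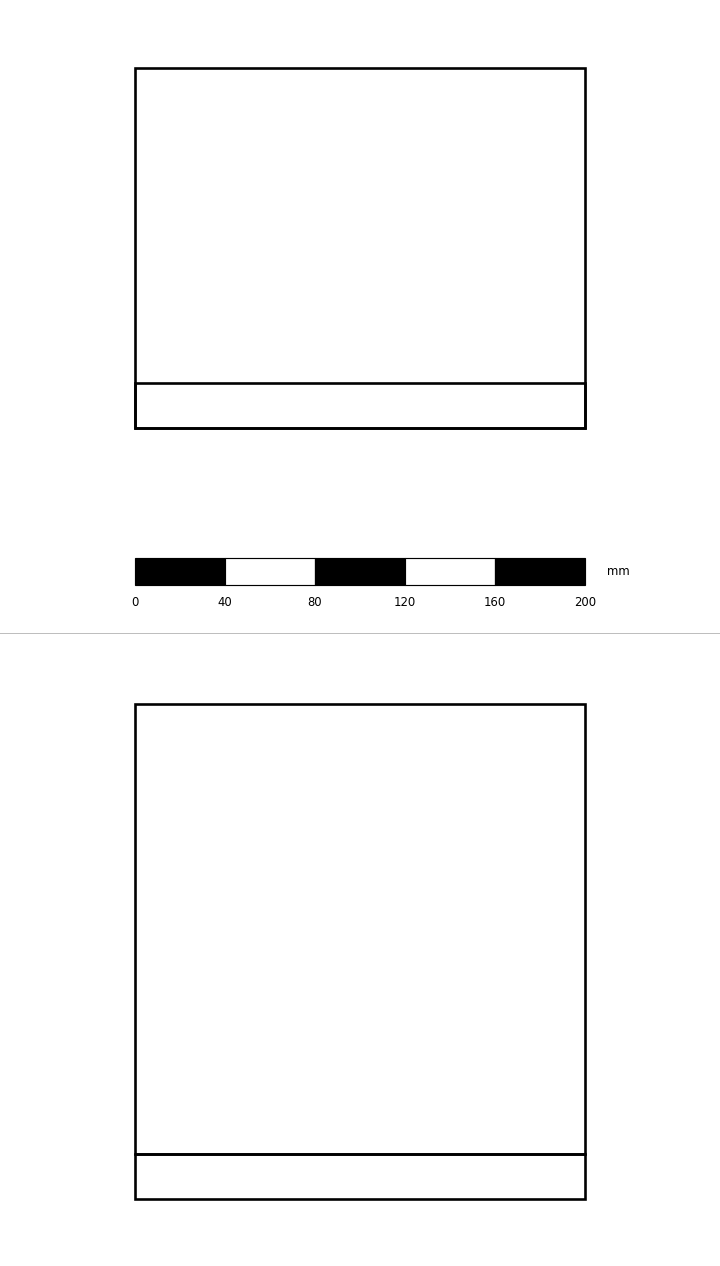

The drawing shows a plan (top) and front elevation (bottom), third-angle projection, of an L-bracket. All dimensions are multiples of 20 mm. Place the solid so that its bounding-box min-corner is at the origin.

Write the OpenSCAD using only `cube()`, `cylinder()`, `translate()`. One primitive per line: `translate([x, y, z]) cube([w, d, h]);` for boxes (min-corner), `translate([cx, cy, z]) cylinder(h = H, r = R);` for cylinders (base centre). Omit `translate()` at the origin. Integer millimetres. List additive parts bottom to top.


cube([200, 160, 20]);
translate([0, 0, 20]) cube([200, 20, 200]);


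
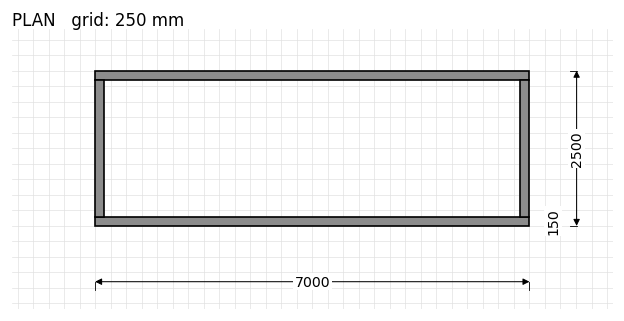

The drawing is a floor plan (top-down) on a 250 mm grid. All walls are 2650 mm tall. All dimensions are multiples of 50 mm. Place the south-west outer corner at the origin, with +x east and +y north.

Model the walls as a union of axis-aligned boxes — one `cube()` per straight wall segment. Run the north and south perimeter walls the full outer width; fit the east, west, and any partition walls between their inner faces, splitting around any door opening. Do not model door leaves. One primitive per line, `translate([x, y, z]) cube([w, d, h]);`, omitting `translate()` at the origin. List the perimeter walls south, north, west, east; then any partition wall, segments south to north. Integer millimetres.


cube([7000, 150, 2650]);
translate([0, 2350, 0]) cube([7000, 150, 2650]);
translate([0, 150, 0]) cube([150, 2200, 2650]);
translate([6850, 150, 0]) cube([150, 2200, 2650]);


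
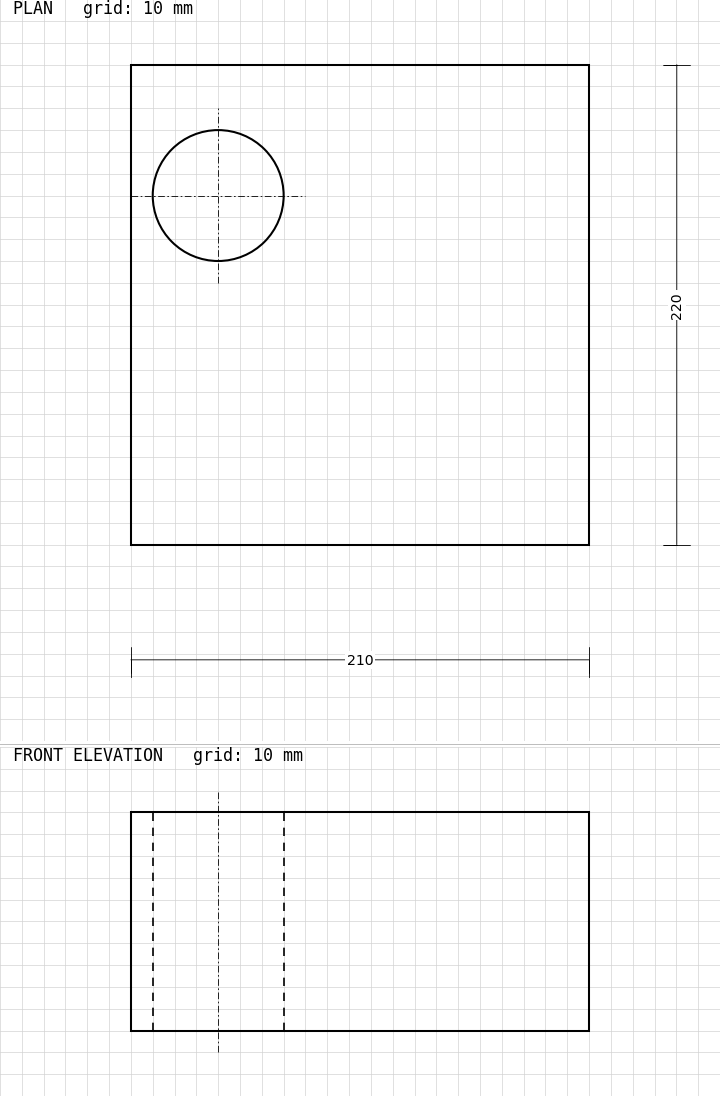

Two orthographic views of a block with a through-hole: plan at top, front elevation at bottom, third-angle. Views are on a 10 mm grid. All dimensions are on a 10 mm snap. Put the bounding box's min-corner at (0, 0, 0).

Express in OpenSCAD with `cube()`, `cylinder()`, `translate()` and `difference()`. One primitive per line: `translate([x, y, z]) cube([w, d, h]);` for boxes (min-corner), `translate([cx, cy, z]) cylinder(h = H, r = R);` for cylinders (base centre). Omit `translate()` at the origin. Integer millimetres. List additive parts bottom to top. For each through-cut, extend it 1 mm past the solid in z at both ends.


difference() {
  cube([210, 220, 100]);
  translate([40, 160, -1]) cylinder(h = 102, r = 30);
}
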